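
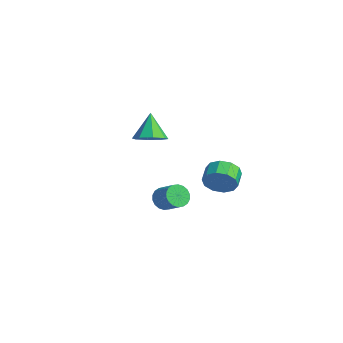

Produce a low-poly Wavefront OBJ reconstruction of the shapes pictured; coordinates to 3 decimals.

v -2.567 -1.078 -4.133
v -2.219 -1.597 -4.53
v -1.144 -1.4 -3.844
v -1.493 -0.882 -3.447
v -2.16 -1.322 -4.701
v -1.085 -1.125 -4.015
v -2.182 -0.998 -4.76
v -1.107 -0.801 -4.073
v -2.28 -0.691 -4.694
v -1.205 -0.494 -4.008
v -2.435 -0.46 -4.518
v -1.361 -0.263 -3.831
v -2.616 -0.352 -4.265
v -1.542 -0.155 -3.579
v -2.788 -0.388 -3.986
v -1.713 -0.191 -3.3
v -2.916 -0.56 -3.736
v -1.841 -0.363 -3.05
v -2.975 -0.835 -3.565
v -1.9 -0.638 -2.879
v -2.953 -1.159 -3.507
v -1.878 -0.962 -2.82
v -2.855 -1.466 -3.572
v -1.78 -1.269 -2.886
v -2.699 -1.697 -3.749
v -1.625 -1.5 -3.062
v -2.518 -1.805 -4.001
v -1.444 -1.608 -3.315
v -2.347 -1.769 -4.28
v -1.272 -1.572 -3.594
v 0.371 -3.593 2.256
v 1.084 -3.857 2.718
v -0.351 -3.147 3.624
v 1.124 -3.205 2.526
v 0.723 -2.78 2.176
v 0.115 -2.832 1.873
v -0.343 -3.33 1.794
v -0.383 -3.982 1.985
v 0.018 -4.407 2.336
v 0.626 -4.355 2.639
v 1.638 -0.349 -1.156
v 2.129 -0.242 -0.386
v 1.434 0.416 -0.034
v 0.942 0.309 -0.804
v 2.306 0.146 -0.762
v 1.611 0.804 -0.41
v 2.227 0.345 -1.289
v 1.532 1.003 -0.937
v 1.923 0.279 -1.765
v 1.228 0.937 -1.413
v 1.51 -0.027 -2.009
v 0.815 0.631 -1.656
v 1.146 -0.456 -1.926
v 0.451 0.202 -1.574
v 0.969 -0.844 -1.55
v 0.274 -0.186 -1.198
v 1.048 -1.043 -1.023
v 0.353 -0.385 -0.671
v 1.352 -0.977 -0.547
v 0.657 -0.319 -0.195
v 1.765 -0.671 -0.304
v 1.07 -0.013 0.049
f 2 1 5
f 2 5 3
f 3 5 6
f 3 6 4
f 5 1 7
f 5 7 6
f 6 7 8
f 6 8 4
f 7 1 9
f 7 9 8
f 8 9 10
f 8 10 4
f 9 1 11
f 9 11 10
f 10 11 12
f 10 12 4
f 11 1 13
f 11 13 12
f 12 13 14
f 12 14 4
f 13 1 15
f 13 15 14
f 14 15 16
f 14 16 4
f 15 1 17
f 15 17 16
f 16 17 18
f 16 18 4
f 17 1 19
f 17 19 18
f 18 19 20
f 18 20 4
f 19 1 21
f 19 21 20
f 20 21 22
f 20 22 4
f 21 1 23
f 21 23 22
f 22 23 24
f 22 24 4
f 23 1 25
f 23 25 24
f 24 25 26
f 24 26 4
f 25 1 27
f 25 27 26
f 26 27 28
f 26 28 4
f 27 1 29
f 27 29 28
f 28 29 30
f 28 30 4
f 29 1 2
f 29 2 30
f 30 2 3
f 30 3 4
f 32 31 34
f 32 34 33
f 34 31 35
f 34 35 33
f 35 31 36
f 35 36 33
f 36 31 37
f 36 37 33
f 37 31 38
f 37 38 33
f 38 31 39
f 38 39 33
f 39 31 40
f 39 40 33
f 40 31 32
f 40 32 33
f 42 41 45
f 42 45 43
f 43 45 46
f 43 46 44
f 45 41 47
f 45 47 46
f 46 47 48
f 46 48 44
f 47 41 49
f 47 49 48
f 48 49 50
f 48 50 44
f 49 41 51
f 49 51 50
f 50 51 52
f 50 52 44
f 51 41 53
f 51 53 52
f 52 53 54
f 52 54 44
f 53 41 55
f 53 55 54
f 54 55 56
f 54 56 44
f 55 41 57
f 55 57 56
f 56 57 58
f 56 58 44
f 57 41 59
f 57 59 58
f 58 59 60
f 58 60 44
f 59 41 61
f 59 61 60
f 60 61 62
f 60 62 44
f 61 41 42
f 61 42 62
f 62 42 43
f 62 43 44



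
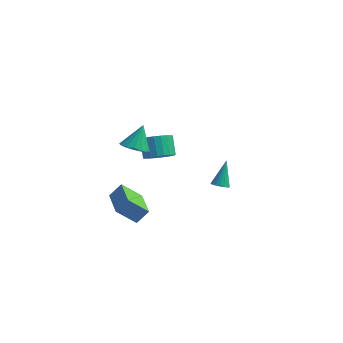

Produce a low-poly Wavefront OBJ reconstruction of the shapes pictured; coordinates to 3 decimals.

v -1.918 0.012 -0.536
v -1.213 0.332 -0.888
v -1.702 0.868 0.676
v -1.507 0.584 -1.013
v -1.895 0.704 -1.029
v -2.289 0.667 -0.932
v -2.597 0.479 -0.745
v -2.75 0.184 -0.51
v -2.712 -0.15 -0.281
v -2.493 -0.447 -0.11
v -2.141 -0.639 -0.037
v -1.739 -0.681 -0.079
v -1.377 -0.565 -0.225
v -1.14 -0.317 -0.443
v -1.081 0.007 -0.682
v -1.695 3.579 -4.398
v -1.258 4.251 -4.83
v -1.689 5.093 -3.953
v -2.125 4.421 -3.522
v -1.596 4.255 -5
v -2.027 5.097 -4.123
v -1.952 4.142 -5.066
v -2.382 4.984 -4.189
v -2.262 3.931 -5.016
v -2.693 4.774 -4.139
v -2.475 3.66 -4.86
v -2.905 4.503 -3.983
v -2.552 3.375 -4.624
v -2.983 4.217 -3.747
v -2.482 3.125 -4.349
v -2.912 3.967 -3.472
v -2.275 2.953 -4.082
v -2.706 3.796 -3.206
v -1.968 2.89 -3.87
v -2.399 3.732 -2.994
v -1.613 2.945 -3.75
v -2.044 3.788 -2.873
v -1.273 3.111 -3.741
v -1.704 3.953 -2.865
v -1.006 3.357 -3.847
v -1.437 4.199 -2.97
v -0.857 3.641 -4.047
v -1.288 4.484 -3.171
v -0.854 3.915 -4.309
v -1.285 4.758 -3.432
v -0.996 4.131 -4.585
v -1.426 4.973 -3.709
v 2.823 -0.138 -2.345
v 3.259 -0.354 -2.193
v 2.877 0.858 -1.095
v 3.328 -0.199 -2.319
v 3.31 -0.033 -2.451
v 3.208 0.114 -2.564
v 3.039 0.218 -2.639
v 2.833 0.26 -2.663
v 2.625 0.233 -2.633
v 2.451 0.142 -2.553
v 2.341 0.003 -2.436
v 2.315 -0.161 -2.305
v 2.376 -0.321 -2.18
v 2.515 -0.45 -2.084
v 2.707 -0.524 -2.033
v 2.919 -0.532 -2.036
v 3.114 -0.472 -2.092
v -1.706 -3.805 -2.46
v -1.188 -3.349 -1.778
v -2.608 -2.202 -2.846
v -2.089 -1.746 -2.165
v -0.691 -3.474 -3.455
v -0.172 -3.018 -2.774
v -1.592 -1.871 -3.842
v -1.074 -1.415 -3.16
f 2 1 4
f 2 4 3
f 4 1 5
f 4 5 3
f 5 1 6
f 5 6 3
f 6 1 7
f 6 7 3
f 7 1 8
f 7 8 3
f 8 1 9
f 8 9 3
f 9 1 10
f 9 10 3
f 10 1 11
f 10 11 3
f 11 1 12
f 11 12 3
f 12 1 13
f 12 13 3
f 13 1 14
f 13 14 3
f 14 1 15
f 14 15 3
f 15 1 2
f 15 2 3
f 17 16 20
f 17 20 18
f 18 20 21
f 18 21 19
f 20 16 22
f 20 22 21
f 21 22 23
f 21 23 19
f 22 16 24
f 22 24 23
f 23 24 25
f 23 25 19
f 24 16 26
f 24 26 25
f 25 26 27
f 25 27 19
f 26 16 28
f 26 28 27
f 27 28 29
f 27 29 19
f 28 16 30
f 28 30 29
f 29 30 31
f 29 31 19
f 30 16 32
f 30 32 31
f 31 32 33
f 31 33 19
f 32 16 34
f 32 34 33
f 33 34 35
f 33 35 19
f 34 16 36
f 34 36 35
f 35 36 37
f 35 37 19
f 36 16 38
f 36 38 37
f 37 38 39
f 37 39 19
f 38 16 40
f 38 40 39
f 39 40 41
f 39 41 19
f 40 16 42
f 40 42 41
f 41 42 43
f 41 43 19
f 42 16 44
f 42 44 43
f 43 44 45
f 43 45 19
f 44 16 46
f 44 46 45
f 45 46 47
f 45 47 19
f 46 16 17
f 46 17 47
f 47 17 18
f 47 18 19
f 49 48 51
f 49 51 50
f 51 48 52
f 51 52 50
f 52 48 53
f 52 53 50
f 53 48 54
f 53 54 50
f 54 48 55
f 54 55 50
f 55 48 56
f 55 56 50
f 56 48 57
f 56 57 50
f 57 48 58
f 57 58 50
f 58 48 59
f 58 59 50
f 59 48 60
f 59 60 50
f 60 48 61
f 60 61 50
f 61 48 62
f 61 62 50
f 62 48 63
f 62 63 50
f 63 48 64
f 63 64 50
f 64 48 49
f 64 49 50
f 66 68 65
f 69 66 65
f 65 68 67
f 67 69 65
f 66 72 68
f 70 66 69
f 70 72 66
f 68 72 67
f 71 69 67
f 67 72 71
f 71 70 69
f 72 70 71



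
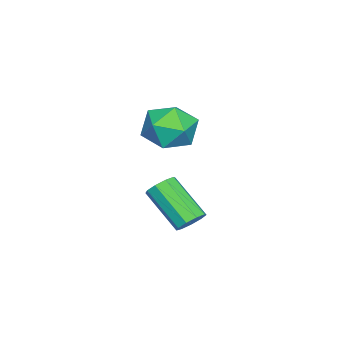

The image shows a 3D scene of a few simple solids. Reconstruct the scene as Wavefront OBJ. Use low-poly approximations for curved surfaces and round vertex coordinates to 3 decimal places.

v -0.346 3.783 -3.786
v 0.271 3.475 -3.814
v -0.417 1.969 -2.442
v -1.034 2.277 -2.414
v 0.266 3.794 -3.467
v -0.423 2.289 -2.095
v -0.026 4.108 -3.269
v -0.714 2.603 -1.896
v -0.467 4.27 -3.312
v -1.155 2.764 -1.94
v -0.851 4.204 -3.578
v -1.54 2.698 -2.206
v -0.999 3.94 -3.941
v -1.688 2.435 -2.569
v -0.841 3.604 -4.231
v -1.53 2.098 -2.859
v -0.452 3.35 -4.313
v -1.14 1.845 -2.941
v -0.012 3.3 -4.149
v -0.701 1.794 -2.777
v -0.796 3.607 0.175
v 0.1 2.804 0.295
v -1.86 2.616 1.485
v -0.964 1.813 1.605
v -0.822 2.942 2.015
v -0.165 3.554 1.205
v -1.595 1.866 0.575
v -0.938 2.478 -0.235
v -0.394 1.728 0.542
v 0.083 2.392 1.432
v -1.843 3.028 0.348
v -1.366 3.692 1.238
f 2 1 5
f 2 5 3
f 3 5 6
f 3 6 4
f 5 1 7
f 5 7 6
f 6 7 8
f 6 8 4
f 7 1 9
f 7 9 8
f 8 9 10
f 8 10 4
f 9 1 11
f 9 11 10
f 10 11 12
f 10 12 4
f 11 1 13
f 11 13 12
f 12 13 14
f 12 14 4
f 13 1 15
f 13 15 14
f 14 15 16
f 14 16 4
f 15 1 17
f 15 17 16
f 16 17 18
f 16 18 4
f 17 1 19
f 17 19 18
f 18 19 20
f 18 20 4
f 19 1 2
f 19 2 20
f 20 2 3
f 20 3 4
f 21 32 26
f 21 26 22
f 21 22 28
f 21 28 31
f 21 31 32
f 22 26 30
f 26 32 25
f 32 31 23
f 31 28 27
f 28 22 29
f 24 30 25
f 24 25 23
f 24 23 27
f 24 27 29
f 24 29 30
f 25 30 26
f 23 25 32
f 27 23 31
f 29 27 28
f 30 29 22



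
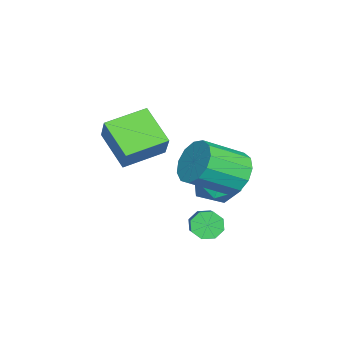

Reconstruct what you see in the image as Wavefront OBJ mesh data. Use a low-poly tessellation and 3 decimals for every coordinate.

v -2.202 -0.829 1.738
v -1.394 -0.588 2.917
v -3.165 0.7 2.085
v -2.357 0.941 3.265
v -1.003 0.159 0.715
v -0.195 0.4 1.895
v -1.966 1.688 1.063
v -1.158 1.929 2.242
v -3.81 -0.761 0.447
v -4.568 -0.336 1.332
v -3.803 0.26 -0.037
v -4.562 0.685 0.847
v -2.718 -0.405 1.213
v -3.477 0.02 2.097
v -2.712 0.616 0.728
v -3.47 1.041 1.613
v -0.518 4.493 0.966
v -0.057 5.163 1.613
v 0.66 3.657 2.662
v 0.198 2.987 2.014
v -0.591 5.062 1.833
v 0.126 3.556 2.881
v -1.102 4.78 1.778
v -0.385 3.275 2.826
v -1.427 4.407 1.464
v -0.71 2.901 2.513
v -1.464 4.061 0.993
v -0.747 2.556 2.041
v -1.201 3.852 0.513
v -0.484 2.347 1.561
v -0.721 3.847 0.176
v -0.004 2.341 1.225
v -0.177 4.046 0.091
v 0.54 2.541 1.139
v 0.259 4.388 0.283
v 0.976 2.882 1.331
v 0.448 4.762 0.692
v 1.165 3.257 1.74
v 0.33 5.052 1.188
v 1.047 3.546 2.236
v 0.201 3.432 -1.448
v 0.568 3.254 -1.967
v 1.846 3.451 -1.131
v 1.479 3.628 -0.612
v 0.482 3.751 -1.953
v 1.76 3.948 -1.116
v 0.231 4.062 -1.642
v 1.509 4.258 -0.806
v -0.037 4.003 -1.219
v 1.241 4.2 -0.382
v -0.166 3.609 -0.929
v 1.112 3.806 -0.093
v -0.08 3.112 -0.944
v 1.198 3.309 -0.107
v 0.171 2.802 -1.254
v 1.449 2.998 -0.418
v 0.439 2.86 -1.678
v 1.717 3.057 -0.841
v -2.158 4.516 0.273
v -1.335 4.68 -0.508
v -2.345 2.76 -0.292
v -1.522 2.924 -1.073
v -1.259 2.911 0.043
v -1.144 3.996 0.392
v -2.536 3.444 -1.192
v -2.421 4.529 -0.843
v -1.568 4.017 -1.413
v -0.779 3.688 -0.65
v -2.901 3.752 -0.15
v -2.112 3.423 0.613
f 2 4 1
f 5 2 1
f 1 4 3
f 3 5 1
f 2 8 4
f 6 2 5
f 6 8 2
f 4 8 3
f 7 5 3
f 3 8 7
f 7 6 5
f 8 6 7
f 10 12 9
f 13 10 9
f 9 12 11
f 11 13 9
f 10 16 12
f 14 10 13
f 14 16 10
f 12 16 11
f 15 13 11
f 11 16 15
f 15 14 13
f 16 14 15
f 18 17 21
f 18 21 19
f 19 21 22
f 19 22 20
f 21 17 23
f 21 23 22
f 22 23 24
f 22 24 20
f 23 17 25
f 23 25 24
f 24 25 26
f 24 26 20
f 25 17 27
f 25 27 26
f 26 27 28
f 26 28 20
f 27 17 29
f 27 29 28
f 28 29 30
f 28 30 20
f 29 17 31
f 29 31 30
f 30 31 32
f 30 32 20
f 31 17 33
f 31 33 32
f 32 33 34
f 32 34 20
f 33 17 35
f 33 35 34
f 34 35 36
f 34 36 20
f 35 17 37
f 35 37 36
f 36 37 38
f 36 38 20
f 37 17 39
f 37 39 38
f 38 39 40
f 38 40 20
f 39 17 18
f 39 18 40
f 40 18 19
f 40 19 20
f 42 41 45
f 42 45 43
f 43 45 46
f 43 46 44
f 45 41 47
f 45 47 46
f 46 47 48
f 46 48 44
f 47 41 49
f 47 49 48
f 48 49 50
f 48 50 44
f 49 41 51
f 49 51 50
f 50 51 52
f 50 52 44
f 51 41 53
f 51 53 52
f 52 53 54
f 52 54 44
f 53 41 55
f 53 55 54
f 54 55 56
f 54 56 44
f 55 41 57
f 55 57 56
f 56 57 58
f 56 58 44
f 57 41 42
f 57 42 58
f 58 42 43
f 58 43 44
f 59 70 64
f 59 64 60
f 59 60 66
f 59 66 69
f 59 69 70
f 60 64 68
f 64 70 63
f 70 69 61
f 69 66 65
f 66 60 67
f 62 68 63
f 62 63 61
f 62 61 65
f 62 65 67
f 62 67 68
f 63 68 64
f 61 63 70
f 65 61 69
f 67 65 66
f 68 67 60



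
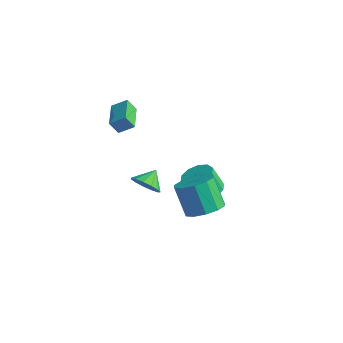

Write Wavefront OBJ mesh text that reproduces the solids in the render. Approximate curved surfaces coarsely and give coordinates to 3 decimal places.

v 2.54 -1.62 -0.636
v 3.331 -1.051 -0.219
v 2.411 -0.912 1.334
v 1.62 -1.48 0.916
v 2.912 -0.636 -0.504
v 1.993 -0.497 1.049
v 2.351 -0.596 -0.84
v 1.431 -0.457 0.713
v 1.862 -0.948 -1.098
v 0.942 -0.809 0.455
v 1.632 -1.556 -1.18
v 0.712 -1.417 0.373
v 1.749 -2.188 -1.054
v 0.829 -2.049 0.499
v 2.167 -2.603 -0.769
v 1.248 -2.464 0.784
v 2.729 -2.643 -0.433
v 1.809 -2.504 1.12
v 3.218 -2.291 -0.175
v 2.298 -2.152 1.378
v 3.448 -1.683 -0.093
v 2.528 -1.544 1.46
v -3.913 -1.86 2.488
v -3.276 -1.321 3.003
v -5.037 -0.614 2.577
v -4.4 -0.076 3.091
v -3.6 -1.524 1.749
v -2.963 -0.986 2.263
v -4.724 -0.279 1.837
v -4.087 0.26 2.352
v -0.681 -2.542 -0.094
v -0.404 -2.978 0.593
v -0.799 -1.658 0.514
v -0.011 -2.784 0.387
v 0.17 -2.513 0.028
v 0.08 -2.251 -0.37
v -0.251 -2.082 -0.68
v -0.719 -2.058 -0.804
v -1.175 -2.189 -0.703
v -1.474 -2.431 -0.409
v -1.521 -2.709 -0.015
v -1.302 -2.934 0.354
v -0.885 -3.034 0.581
v -0.349 1.68 -2.946
v 0.084 2.417 -2.579
v -0.377 2.056 -1.308
v -0.811 1.32 -1.674
v -0.447 2.579 -2.726
v -0.909 2.218 -1.455
v -0.942 2.397 -2.957
v -1.403 2.036 -1.686
v -1.209 1.942 -3.184
v -1.671 1.581 -1.912
v -1.149 1.387 -3.319
v -1.61 1.026 -2.048
v -0.783 0.944 -3.312
v -1.244 0.583 -2.041
v -0.251 0.782 -3.165
v -0.713 0.421 -1.894
v 0.243 0.964 -2.934
v -0.218 0.603 -1.663
v 0.511 1.419 -2.708
v 0.049 1.058 -1.436
v 0.45 1.974 -2.572
v -0.011 1.613 -1.301
f 2 1 5
f 2 5 3
f 3 5 6
f 3 6 4
f 5 1 7
f 5 7 6
f 6 7 8
f 6 8 4
f 7 1 9
f 7 9 8
f 8 9 10
f 8 10 4
f 9 1 11
f 9 11 10
f 10 11 12
f 10 12 4
f 11 1 13
f 11 13 12
f 12 13 14
f 12 14 4
f 13 1 15
f 13 15 14
f 14 15 16
f 14 16 4
f 15 1 17
f 15 17 16
f 16 17 18
f 16 18 4
f 17 1 19
f 17 19 18
f 18 19 20
f 18 20 4
f 19 1 21
f 19 21 20
f 20 21 22
f 20 22 4
f 21 1 2
f 21 2 22
f 22 2 3
f 22 3 4
f 24 26 23
f 27 24 23
f 23 26 25
f 25 27 23
f 24 30 26
f 28 24 27
f 28 30 24
f 26 30 25
f 29 27 25
f 25 30 29
f 29 28 27
f 30 28 29
f 32 31 34
f 32 34 33
f 34 31 35
f 34 35 33
f 35 31 36
f 35 36 33
f 36 31 37
f 36 37 33
f 37 31 38
f 37 38 33
f 38 31 39
f 38 39 33
f 39 31 40
f 39 40 33
f 40 31 41
f 40 41 33
f 41 31 42
f 41 42 33
f 42 31 43
f 42 43 33
f 43 31 32
f 43 32 33
f 45 44 48
f 45 48 46
f 46 48 49
f 46 49 47
f 48 44 50
f 48 50 49
f 49 50 51
f 49 51 47
f 50 44 52
f 50 52 51
f 51 52 53
f 51 53 47
f 52 44 54
f 52 54 53
f 53 54 55
f 53 55 47
f 54 44 56
f 54 56 55
f 55 56 57
f 55 57 47
f 56 44 58
f 56 58 57
f 57 58 59
f 57 59 47
f 58 44 60
f 58 60 59
f 59 60 61
f 59 61 47
f 60 44 62
f 60 62 61
f 61 62 63
f 61 63 47
f 62 44 64
f 62 64 63
f 63 64 65
f 63 65 47
f 64 44 45
f 64 45 65
f 65 45 46
f 65 46 47



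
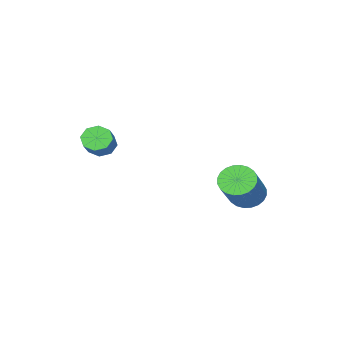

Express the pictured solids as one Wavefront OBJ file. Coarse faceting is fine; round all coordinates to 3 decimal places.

v -3.33 3.215 -1.247
v -2.918 2.625 -1.458
v -1.458 3.175 -0.144
v -1.87 3.765 0.067
v -2.826 2.829 -1.646
v -1.365 3.379 -0.332
v -2.81 3.092 -1.773
v -1.35 3.642 -0.459
v -2.874 3.374 -1.821
v -1.414 3.924 -0.507
v -3.007 3.631 -1.781
v -1.547 4.182 -0.467
v -3.189 3.825 -1.659
v -1.729 4.376 -0.345
v -3.393 3.926 -1.475
v -1.933 4.477 -0.161
v -3.587 3.919 -1.256
v -2.127 4.47 0.058
v -3.742 3.805 -1.036
v -2.282 4.355 0.278
v -3.835 3.601 -0.848
v -2.374 4.151 0.466
v -3.85 3.338 -0.721
v -2.39 3.888 0.593
v -3.786 3.056 -0.673
v -2.326 3.606 0.641
v -3.653 2.798 -0.713
v -2.193 3.349 0.601
v -3.471 2.604 -0.835
v -2.011 3.155 0.479
v -3.267 2.503 -1.019
v -1.807 3.054 0.295
v -3.073 2.51 -1.238
v -1.613 3.061 0.076
v -0.133 -1.197 1.267
v 0.292 -1.469 0.925
v 1.159 -0.976 1.611
v 0.733 -0.703 1.953
v 0.178 -1.045 0.765
v 1.045 -0.552 1.451
v -0.118 -0.711 0.899
v 0.748 -0.217 1.585
v -0.424 -0.66 1.248
v 0.443 -0.167 1.934
v -0.559 -0.924 1.609
v 0.308 -0.431 2.295
v -0.445 -1.348 1.769
v 0.422 -0.855 2.455
v -0.148 -1.683 1.635
v 0.718 -1.189 2.321
v 0.157 -1.733 1.286
v 1.024 -1.24 1.972
f 2 1 5
f 2 5 3
f 3 5 6
f 3 6 4
f 5 1 7
f 5 7 6
f 6 7 8
f 6 8 4
f 7 1 9
f 7 9 8
f 8 9 10
f 8 10 4
f 9 1 11
f 9 11 10
f 10 11 12
f 10 12 4
f 11 1 13
f 11 13 12
f 12 13 14
f 12 14 4
f 13 1 15
f 13 15 14
f 14 15 16
f 14 16 4
f 15 1 17
f 15 17 16
f 16 17 18
f 16 18 4
f 17 1 19
f 17 19 18
f 18 19 20
f 18 20 4
f 19 1 21
f 19 21 20
f 20 21 22
f 20 22 4
f 21 1 23
f 21 23 22
f 22 23 24
f 22 24 4
f 23 1 25
f 23 25 24
f 24 25 26
f 24 26 4
f 25 1 27
f 25 27 26
f 26 27 28
f 26 28 4
f 27 1 29
f 27 29 28
f 28 29 30
f 28 30 4
f 29 1 31
f 29 31 30
f 30 31 32
f 30 32 4
f 31 1 33
f 31 33 32
f 32 33 34
f 32 34 4
f 33 1 2
f 33 2 34
f 34 2 3
f 34 3 4
f 36 35 39
f 36 39 37
f 37 39 40
f 37 40 38
f 39 35 41
f 39 41 40
f 40 41 42
f 40 42 38
f 41 35 43
f 41 43 42
f 42 43 44
f 42 44 38
f 43 35 45
f 43 45 44
f 44 45 46
f 44 46 38
f 45 35 47
f 45 47 46
f 46 47 48
f 46 48 38
f 47 35 49
f 47 49 48
f 48 49 50
f 48 50 38
f 49 35 51
f 49 51 50
f 50 51 52
f 50 52 38
f 51 35 36
f 51 36 52
f 52 36 37
f 52 37 38



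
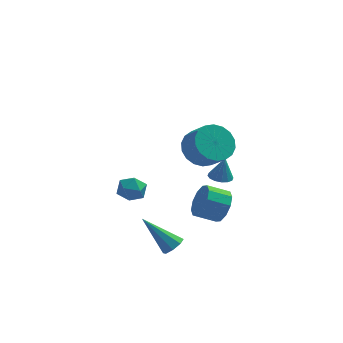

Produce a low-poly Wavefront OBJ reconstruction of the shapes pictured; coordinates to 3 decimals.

v 0.907 0.245 -2.669
v 1.235 0.634 -1.89
v 0.161 0.504 -1.373
v -0.167 0.115 -2.151
v 1.025 1.053 -2.223
v -0.05 0.923 -1.705
v 0.769 1.163 -2.726
v -0.306 1.033 -2.208
v 0.566 0.923 -3.207
v -0.508 0.793 -2.689
v 0.494 0.423 -3.483
v -0.581 0.293 -2.965
v 0.579 -0.144 -3.447
v -0.495 -0.274 -2.93
v 0.79 -0.563 -3.115
v -0.285 -0.693 -2.597
v 1.046 -0.673 -2.612
v -0.029 -0.803 -2.094
v 1.248 -0.433 -2.131
v 0.174 -0.563 -1.613
v 1.321 0.067 -1.855
v 0.246 -0.063 -1.337
v -0.118 -1.023 2.208
v 0.638 -1.202 1.517
v 1.254 -1.937 2.381
v 0.498 -1.757 3.072
v 0.786 -0.822 1.735
v 1.402 -1.556 2.599
v 0.755 -0.481 2.047
v 1.371 -1.216 2.911
v 0.551 -0.248 2.391
v 1.167 -0.982 3.254
v 0.215 -0.168 2.698
v 0.83 -0.902 3.562
v -0.187 -0.257 2.909
v 0.428 -0.992 3.773
v -0.576 -0.498 2.981
v 0.039 -1.233 3.844
v -0.874 -0.843 2.899
v -0.258 -1.578 3.763
v -1.022 -1.224 2.681
v -0.406 -1.958 3.545
v -0.991 -1.564 2.369
v -0.375 -2.299 3.233
v -0.787 -1.798 2.026
v -0.171 -2.532 2.889
v -0.45 -1.878 1.718
v 0.165 -2.612 2.582
v -0.048 -1.788 1.507
v 0.567 -2.523 2.371
v 0.341 -1.547 1.436
v 0.956 -2.282 2.299
v -2.955 -0.094 -1.293
v -2.611 -0.435 -0.684
v -3.989 -0.785 -1.096
v -3.645 -1.126 -0.487
v -3.846 -0.376 -0.449
v -3.208 0.051 -0.571
v -3.392 -1.271 -1.209
v -2.754 -0.844 -1.331
v -2.881 -1.163 -0.632
v -3.162 -0.609 -0.163
v -3.438 -0.611 -1.617
v -3.719 -0.057 -1.148
v -1.357 -2.438 -3.491
v -1.031 -2.762 -3.075
v -2.783 -1.942 -1.989
v -0.896 -2.308 -3.097
v -1.031 -1.93 -3.35
v -1.357 -1.85 -3.686
v -1.683 -2.114 -3.907
v -1.818 -2.569 -3.885
v -1.683 -2.947 -3.632
v -1.357 -3.027 -3.297
v 0.803 3.185 -2.61
v 1.363 2.907 -2.684
v 1.017 3.275 -1.33
v 1.423 3.226 -2.716
v 1.316 3.534 -2.72
v 1.072 3.749 -2.694
v 0.756 3.813 -2.645
v 0.453 3.709 -2.587
v 0.243 3.464 -2.535
v 0.183 3.145 -2.503
v 0.29 2.837 -2.5
v 0.534 2.622 -2.525
v 0.85 2.558 -2.574
v 1.153 2.662 -2.632
f 2 1 5
f 2 5 3
f 3 5 6
f 3 6 4
f 5 1 7
f 5 7 6
f 6 7 8
f 6 8 4
f 7 1 9
f 7 9 8
f 8 9 10
f 8 10 4
f 9 1 11
f 9 11 10
f 10 11 12
f 10 12 4
f 11 1 13
f 11 13 12
f 12 13 14
f 12 14 4
f 13 1 15
f 13 15 14
f 14 15 16
f 14 16 4
f 15 1 17
f 15 17 16
f 16 17 18
f 16 18 4
f 17 1 19
f 17 19 18
f 18 19 20
f 18 20 4
f 19 1 21
f 19 21 20
f 20 21 22
f 20 22 4
f 21 1 2
f 21 2 22
f 22 2 3
f 22 3 4
f 24 23 27
f 24 27 25
f 25 27 28
f 25 28 26
f 27 23 29
f 27 29 28
f 28 29 30
f 28 30 26
f 29 23 31
f 29 31 30
f 30 31 32
f 30 32 26
f 31 23 33
f 31 33 32
f 32 33 34
f 32 34 26
f 33 23 35
f 33 35 34
f 34 35 36
f 34 36 26
f 35 23 37
f 35 37 36
f 36 37 38
f 36 38 26
f 37 23 39
f 37 39 38
f 38 39 40
f 38 40 26
f 39 23 41
f 39 41 40
f 40 41 42
f 40 42 26
f 41 23 43
f 41 43 42
f 42 43 44
f 42 44 26
f 43 23 45
f 43 45 44
f 44 45 46
f 44 46 26
f 45 23 47
f 45 47 46
f 46 47 48
f 46 48 26
f 47 23 49
f 47 49 48
f 48 49 50
f 48 50 26
f 49 23 51
f 49 51 50
f 50 51 52
f 50 52 26
f 51 23 24
f 51 24 52
f 52 24 25
f 52 25 26
f 53 64 58
f 53 58 54
f 53 54 60
f 53 60 63
f 53 63 64
f 54 58 62
f 58 64 57
f 64 63 55
f 63 60 59
f 60 54 61
f 56 62 57
f 56 57 55
f 56 55 59
f 56 59 61
f 56 61 62
f 57 62 58
f 55 57 64
f 59 55 63
f 61 59 60
f 62 61 54
f 66 65 68
f 66 68 67
f 68 65 69
f 68 69 67
f 69 65 70
f 69 70 67
f 70 65 71
f 70 71 67
f 71 65 72
f 71 72 67
f 72 65 73
f 72 73 67
f 73 65 74
f 73 74 67
f 74 65 66
f 74 66 67
f 76 75 78
f 76 78 77
f 78 75 79
f 78 79 77
f 79 75 80
f 79 80 77
f 80 75 81
f 80 81 77
f 81 75 82
f 81 82 77
f 82 75 83
f 82 83 77
f 83 75 84
f 83 84 77
f 84 75 85
f 84 85 77
f 85 75 86
f 85 86 77
f 86 75 87
f 86 87 77
f 87 75 88
f 87 88 77
f 88 75 76
f 88 76 77



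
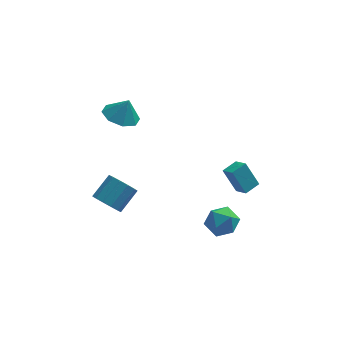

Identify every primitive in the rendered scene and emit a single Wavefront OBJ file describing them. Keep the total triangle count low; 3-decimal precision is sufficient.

v -3.2 -0.383 -2.324
v -2.856 -0.02 -3.036
v -2.017 0.887 -2.167
v -2.36 0.523 -1.456
v -3.254 0.243 -2.925
v -2.415 1.15 -2.057
v -3.635 0.307 -2.624
v -2.796 1.214 -1.756
v -3.878 0.152 -2.227
v -3.039 1.059 -1.359
v -3.906 -0.173 -1.862
v -3.067 0.734 -0.993
v -3.709 -0.565 -1.643
v -2.87 0.342 -0.774
v -3.35 -0.899 -1.64
v -2.511 0.007 -0.772
v -2.944 -1.07 -1.855
v -2.105 -0.163 -0.986
v -2.619 -1.022 -2.218
v -1.78 -0.116 -1.35
v -2.478 -0.772 -2.616
v -1.639 0.135 -1.747
v -2.566 -0.398 -2.921
v -1.727 0.508 -2.052
v 2.698 1.232 -1.19
v 3.157 0.574 -0.76
v 3.395 1.837 -1.008
v 3.854 1.179 -0.578
v 3.386 0.841 -2.522
v 3.845 0.183 -2.092
v 4.083 1.446 -2.34
v 4.542 0.788 -1.91
v -2.469 3.685 1.221
v -1.492 3.765 0.846
v -2.031 3.755 2.379
v -1.845 4.481 0.937
v -2.564 4.731 1.195
v -3.228 4.368 1.467
v -3.447 3.606 1.596
v -3.093 2.89 1.505
v -2.374 2.64 1.248
v -1.711 3.002 0.975
v 2.815 -2.001 -1.054
v 3.42 -2.446 -1.646
v 1.62 -2.694 -1.754
v 2.225 -3.139 -2.346
v 2.202 -3.375 -1.42
v 2.941 -2.948 -0.987
v 2.099 -2.192 -2.413
v 2.838 -1.765 -1.98
v 2.978 -2.564 -2.486
v 3.041 -3.296 -1.873
v 1.999 -1.844 -1.527
v 2.062 -2.576 -0.914
f 2 1 5
f 2 5 3
f 3 5 6
f 3 6 4
f 5 1 7
f 5 7 6
f 6 7 8
f 6 8 4
f 7 1 9
f 7 9 8
f 8 9 10
f 8 10 4
f 9 1 11
f 9 11 10
f 10 11 12
f 10 12 4
f 11 1 13
f 11 13 12
f 12 13 14
f 12 14 4
f 13 1 15
f 13 15 14
f 14 15 16
f 14 16 4
f 15 1 17
f 15 17 16
f 16 17 18
f 16 18 4
f 17 1 19
f 17 19 18
f 18 19 20
f 18 20 4
f 19 1 21
f 19 21 20
f 20 21 22
f 20 22 4
f 21 1 23
f 21 23 22
f 22 23 24
f 22 24 4
f 23 1 2
f 23 2 24
f 24 2 3
f 24 3 4
f 26 28 25
f 29 26 25
f 25 28 27
f 27 29 25
f 26 32 28
f 30 26 29
f 30 32 26
f 28 32 27
f 31 29 27
f 27 32 31
f 31 30 29
f 32 30 31
f 34 33 36
f 34 36 35
f 36 33 37
f 36 37 35
f 37 33 38
f 37 38 35
f 38 33 39
f 38 39 35
f 39 33 40
f 39 40 35
f 40 33 41
f 40 41 35
f 41 33 42
f 41 42 35
f 42 33 34
f 42 34 35
f 43 54 48
f 43 48 44
f 43 44 50
f 43 50 53
f 43 53 54
f 44 48 52
f 48 54 47
f 54 53 45
f 53 50 49
f 50 44 51
f 46 52 47
f 46 47 45
f 46 45 49
f 46 49 51
f 46 51 52
f 47 52 48
f 45 47 54
f 49 45 53
f 51 49 50
f 52 51 44



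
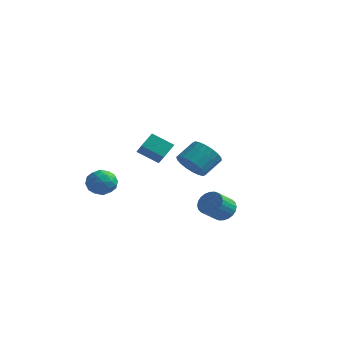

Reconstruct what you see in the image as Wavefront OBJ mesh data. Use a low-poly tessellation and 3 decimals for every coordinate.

v -3.553 0.341 -1.905
v -2.707 -0.501 -0.996
v -3.395 1.261 -1.199
v -2.549 0.419 -0.291
v -2.291 0.741 -2.709
v -1.445 -0.101 -1.801
v -2.133 1.661 -2.004
v -1.287 0.819 -1.095
v -4.149 -2.763 -2.618
v -3.175 -2.702 -2.669
v -4.125 -3.978 -3.631
v -3.151 -3.917 -3.682
v -3.579 -4.22 -2.857
v -3.594 -3.469 -2.231
v -3.706 -3.211 -4.069
v -3.721 -2.46 -3.443
v -2.901 -2.979 -3.566
v -2.822 -3.602 -2.816
v -4.478 -3.078 -3.484
v -4.399 -3.701 -2.734
v -3.664 -2.626 -2.555
v -3.636 -4.054 -3.745
v -3.888 -4.232 -3.26
v -3.315 -4.196 -3.29
v -3.91 -3.077 -2.297
v -3.338 -3.04 -2.327
v -3.575 -3.933 -2.437
v -3.962 -3.64 -3.973
v -3.39 -3.603 -4.003
v -3.985 -2.484 -3.01
v -3.412 -2.448 -3.04
v -3.725 -2.747 -3.863
v -2.93 -2.752 -3.112
v -2.916 -3.467 -3.707
v -3.243 -3.052 -3.935
v -3.251 -2.611 -3.567
v -2.884 -3.119 -2.671
v -2.87 -3.833 -3.267
v -3.122 -4.011 -2.782
v -3.131 -3.57 -2.414
v -2.723 -3.282 -3.198
v -4.43 -2.847 -3.033
v -4.416 -3.561 -3.629
v -4.169 -3.11 -3.886
v -4.178 -2.669 -3.518
v -4.384 -3.213 -2.593
v -4.37 -3.928 -3.188
v -4.049 -4.069 -2.733
v -4.057 -3.628 -2.365
v -4.577 -3.398 -3.102
v 1.995 -3.043 -0.885
v 2.568 -2.673 -1.657
v 2.998 -1.567 -0.807
v 2.425 -1.937 -0.035
v 2.164 -2.466 -1.721
v 2.595 -1.36 -0.872
v 1.727 -2.374 -1.62
v 2.157 -1.267 -0.771
v 1.342 -2.414 -1.374
v 1.773 -1.307 -0.524
v 1.087 -2.578 -1.03
v 1.518 -1.472 -0.18
v 1.012 -2.835 -0.658
v 1.442 -1.729 0.192
v 1.131 -3.133 -0.331
v 1.562 -2.027 0.519
v 1.422 -3.413 -0.113
v 1.852 -2.307 0.737
v 1.825 -3.62 -0.048
v 2.256 -2.514 0.801
v 2.263 -3.713 -0.149
v 2.693 -2.606 0.7
v 2.647 -3.673 -0.396
v 3.078 -2.566 0.454
v 2.902 -3.508 -0.74
v 3.333 -2.402 0.11
v 2.978 -3.251 -1.112
v 3.408 -2.145 -0.262
v 2.858 -2.953 -1.439
v 3.289 -1.847 -0.589
v 4.086 -3.04 -3.787
v 4.668 -2.781 -3.255
v 4.376 -3.841 -2.421
v 3.794 -4.1 -2.953
v 4.407 -2.623 -3.145
v 4.116 -3.684 -2.311
v 4.098 -2.529 -3.133
v 3.806 -3.589 -2.299
v 3.787 -2.512 -3.221
v 3.495 -3.572 -2.387
v 3.521 -2.576 -3.394
v 3.229 -3.636 -2.56
v 3.341 -2.71 -3.628
v 3.049 -3.77 -2.794
v 3.275 -2.895 -3.886
v 2.983 -3.955 -3.052
v 3.332 -3.101 -4.128
v 3.04 -4.161 -3.294
v 3.504 -3.299 -4.319
v 3.212 -4.359 -3.485
v 3.764 -3.456 -4.429
v 3.473 -4.517 -3.595
v 4.074 -3.551 -4.441
v 3.782 -4.611 -3.607
v 4.385 -3.568 -4.353
v 4.093 -4.628 -3.519
v 4.651 -3.504 -4.18
v 4.359 -4.564 -3.346
v 4.831 -3.37 -3.946
v 4.539 -4.43 -3.112
v 4.897 -3.185 -3.688
v 4.605 -4.245 -2.854
v 4.84 -2.979 -3.446
v 4.548 -4.039 -2.612
f 2 4 1
f 5 2 1
f 1 4 3
f 3 5 1
f 2 8 4
f 6 2 5
f 6 8 2
f 4 8 3
f 7 5 3
f 3 8 7
f 7 6 5
f 8 6 7
f 9 46 25
f 46 20 49
f 25 49 14
f 46 49 25
f 9 25 21
f 25 14 26
f 21 26 10
f 25 26 21
f 9 21 30
f 21 10 31
f 30 31 16
f 21 31 30
f 9 30 42
f 30 16 45
f 42 45 19
f 30 45 42
f 9 42 46
f 42 19 50
f 46 50 20
f 42 50 46
f 10 26 37
f 26 14 40
f 37 40 18
f 26 40 37
f 14 49 27
f 49 20 48
f 27 48 13
f 49 48 27
f 20 50 47
f 50 19 43
f 47 43 11
f 50 43 47
f 19 45 44
f 45 16 32
f 44 32 15
f 45 32 44
f 16 31 36
f 31 10 33
f 36 33 17
f 31 33 36
f 12 38 24
f 38 18 39
f 24 39 13
f 38 39 24
f 12 24 22
f 24 13 23
f 22 23 11
f 24 23 22
f 12 22 29
f 22 11 28
f 29 28 15
f 22 28 29
f 12 29 34
f 29 15 35
f 34 35 17
f 29 35 34
f 12 34 38
f 34 17 41
f 38 41 18
f 34 41 38
f 13 39 27
f 39 18 40
f 27 40 14
f 39 40 27
f 11 23 47
f 23 13 48
f 47 48 20
f 23 48 47
f 15 28 44
f 28 11 43
f 44 43 19
f 28 43 44
f 17 35 36
f 35 15 32
f 36 32 16
f 35 32 36
f 18 41 37
f 41 17 33
f 37 33 10
f 41 33 37
f 52 51 55
f 52 55 53
f 53 55 56
f 53 56 54
f 55 51 57
f 55 57 56
f 56 57 58
f 56 58 54
f 57 51 59
f 57 59 58
f 58 59 60
f 58 60 54
f 59 51 61
f 59 61 60
f 60 61 62
f 60 62 54
f 61 51 63
f 61 63 62
f 62 63 64
f 62 64 54
f 63 51 65
f 63 65 64
f 64 65 66
f 64 66 54
f 65 51 67
f 65 67 66
f 66 67 68
f 66 68 54
f 67 51 69
f 67 69 68
f 68 69 70
f 68 70 54
f 69 51 71
f 69 71 70
f 70 71 72
f 70 72 54
f 71 51 73
f 71 73 72
f 72 73 74
f 72 74 54
f 73 51 75
f 73 75 74
f 74 75 76
f 74 76 54
f 75 51 77
f 75 77 76
f 76 77 78
f 76 78 54
f 77 51 79
f 77 79 78
f 78 79 80
f 78 80 54
f 79 51 52
f 79 52 80
f 80 52 53
f 80 53 54
f 82 81 85
f 82 85 83
f 83 85 86
f 83 86 84
f 85 81 87
f 85 87 86
f 86 87 88
f 86 88 84
f 87 81 89
f 87 89 88
f 88 89 90
f 88 90 84
f 89 81 91
f 89 91 90
f 90 91 92
f 90 92 84
f 91 81 93
f 91 93 92
f 92 93 94
f 92 94 84
f 93 81 95
f 93 95 94
f 94 95 96
f 94 96 84
f 95 81 97
f 95 97 96
f 96 97 98
f 96 98 84
f 97 81 99
f 97 99 98
f 98 99 100
f 98 100 84
f 99 81 101
f 99 101 100
f 100 101 102
f 100 102 84
f 101 81 103
f 101 103 102
f 102 103 104
f 102 104 84
f 103 81 105
f 103 105 104
f 104 105 106
f 104 106 84
f 105 81 107
f 105 107 106
f 106 107 108
f 106 108 84
f 107 81 109
f 107 109 108
f 108 109 110
f 108 110 84
f 109 81 111
f 109 111 110
f 110 111 112
f 110 112 84
f 111 81 113
f 111 113 112
f 112 113 114
f 112 114 84
f 113 81 82
f 113 82 114
f 114 82 83
f 114 83 84



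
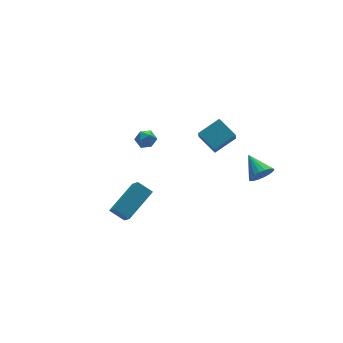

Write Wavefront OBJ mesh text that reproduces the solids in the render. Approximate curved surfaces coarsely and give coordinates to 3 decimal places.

v 3.392 -4.153 -0.796
v 4.024 -4.339 -0.342
v 3.308 -2.747 -0.104
v 4.174 -4.189 -0.628
v 4.168 -4.032 -0.948
v 4.01 -3.899 -1.237
v 3.728 -3.816 -1.439
v 3.381 -3.8 -1.514
v 3.035 -3.854 -1.447
v 2.761 -3.967 -1.251
v 2.611 -4.117 -0.965
v 2.616 -4.274 -0.645
v 2.775 -4.407 -0.356
v 3.056 -4.49 -0.153
v 3.404 -4.506 -0.079
v 3.749 -4.452 -0.146
v -1.736 1.471 -0.036
v -1.15 1.819 0.014
v -1.17 0.521 -0.034
v -0.584 0.869 0.016
v -1.021 0.856 0.542
v -1.37 1.444 0.541
v -0.95 0.896 -0.561
v -1.299 1.484 -0.562
v -0.664 1.464 -0.31
v -0.708 1.44 0.372
v -1.612 0.9 -0.392
v -1.656 0.876 0.29
v 1.915 -1.317 -0.202
v 3.34 -1.183 0.42
v 1.529 -0.075 0.416
v 2.953 0.059 1.038
v 2.247 -0.779 -1.078
v 3.671 -0.645 -0.456
v 1.86 0.463 -0.46
v 3.285 0.597 0.162
v -4.626 -3.855 -1.503
v -5.21 -3.177 -0.953
v -4.49 -2.883 -2.557
v -5.074 -2.205 -2.007
v -2.826 -3.075 -0.553
v -3.41 -2.397 -0.003
v -2.69 -2.103 -1.607
v -3.274 -1.425 -1.057
f 2 1 4
f 2 4 3
f 4 1 5
f 4 5 3
f 5 1 6
f 5 6 3
f 6 1 7
f 6 7 3
f 7 1 8
f 7 8 3
f 8 1 9
f 8 9 3
f 9 1 10
f 9 10 3
f 10 1 11
f 10 11 3
f 11 1 12
f 11 12 3
f 12 1 13
f 12 13 3
f 13 1 14
f 13 14 3
f 14 1 15
f 14 15 3
f 15 1 16
f 15 16 3
f 16 1 2
f 16 2 3
f 17 28 22
f 17 22 18
f 17 18 24
f 17 24 27
f 17 27 28
f 18 22 26
f 22 28 21
f 28 27 19
f 27 24 23
f 24 18 25
f 20 26 21
f 20 21 19
f 20 19 23
f 20 23 25
f 20 25 26
f 21 26 22
f 19 21 28
f 23 19 27
f 25 23 24
f 26 25 18
f 30 32 29
f 33 30 29
f 29 32 31
f 31 33 29
f 30 36 32
f 34 30 33
f 34 36 30
f 32 36 31
f 35 33 31
f 31 36 35
f 35 34 33
f 36 34 35
f 38 40 37
f 41 38 37
f 37 40 39
f 39 41 37
f 38 44 40
f 42 38 41
f 42 44 38
f 40 44 39
f 43 41 39
f 39 44 43
f 43 42 41
f 44 42 43



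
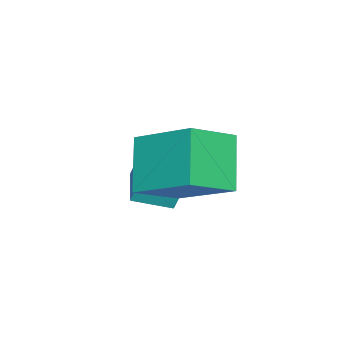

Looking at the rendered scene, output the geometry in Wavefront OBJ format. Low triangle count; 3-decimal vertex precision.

v 1.669 1.13 0.194
v 1.649 1.397 0.99
v 1.198 2.037 -0.122
v 1.178 2.304 0.674
v 2.782 1.656 0.046
v 2.762 1.923 0.842
v 2.311 2.563 -0.27
v 2.291 2.83 0.526
v 3.374 2.06 2.622
v 3.829 3.652 3.553
v 2.341 2.723 1.992
v 2.795 4.316 2.923
v 4.345 2.464 1.457
v 4.799 4.057 2.388
v 3.311 3.128 0.827
v 3.766 4.72 1.758
f 2 4 1
f 5 2 1
f 1 4 3
f 3 5 1
f 2 8 4
f 6 2 5
f 6 8 2
f 4 8 3
f 7 5 3
f 3 8 7
f 7 6 5
f 8 6 7
f 10 12 9
f 13 10 9
f 9 12 11
f 11 13 9
f 10 16 12
f 14 10 13
f 14 16 10
f 12 16 11
f 15 13 11
f 11 16 15
f 15 14 13
f 16 14 15



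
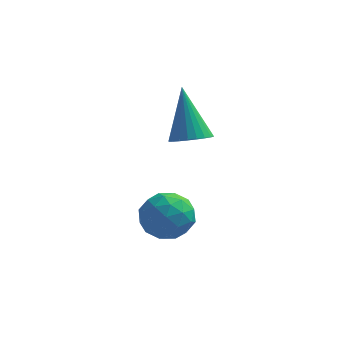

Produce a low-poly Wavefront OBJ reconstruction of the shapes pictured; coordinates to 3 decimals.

v 2.174 0.234 -0.112
v 3.147 0.32 -0.322
v 1.953 -0.6 -1.478
v 2.926 -0.514 -1.688
v 2.629 -1.086 -0.926
v 2.765 -0.571 -0.081
v 2.335 0.291 -1.719
v 2.471 0.806 -0.874
v 3.246 0.356 -1.315
v 3.428 -0.495 -0.825
v 1.672 0.215 -0.975
v 1.854 -0.636 -0.485
v 2.68 0.35 -0.097
v 2.42 -0.63 -1.703
v 2.246 -0.967 -1.255
v 2.817 -0.916 -1.379
v 2.456 -0.174 0.045
v 3.027 -0.123 -0.079
v 2.723 -0.95 -0.434
v 2.073 -0.157 -1.721
v 2.644 -0.106 -1.845
v 2.283 0.636 -0.421
v 2.854 0.687 -0.545
v 2.377 0.67 -1.366
v 3.31 0.422 -0.804
v 3.18 -0.068 -1.607
v 2.832 0.405 -1.625
v 2.913 0.708 -1.129
v 3.417 -0.078 -0.516
v 3.287 -0.569 -1.319
v 3.112 -0.905 -0.871
v 3.193 -0.602 -0.375
v 3.475 -0.057 -1.1
v 1.813 0.289 -0.481
v 1.683 -0.202 -1.284
v 1.907 0.322 -1.425
v 1.988 0.625 -0.929
v 1.92 -0.212 -0.193
v 1.79 -0.702 -0.996
v 2.187 -0.988 -0.671
v 2.268 -0.685 -0.175
v 1.625 -0.223 -0.7
v 2.874 1.811 1.664
v 3.609 1.938 1.808
v 2.346 2.669 3.596
v 3.532 2.191 1.674
v 3.354 2.387 1.539
v 3.103 2.494 1.423
v 2.818 2.497 1.343
v 2.541 2.396 1.312
v 2.315 2.206 1.335
v 2.173 1.956 1.408
v 2.139 1.683 1.519
v 2.217 1.43 1.653
v 2.394 1.235 1.788
v 2.645 1.127 1.904
v 2.931 1.124 1.984
v 3.208 1.225 2.015
v 3.434 1.415 1.992
v 3.575 1.666 1.92
f 1 38 17
f 38 12 41
f 17 41 6
f 38 41 17
f 1 17 13
f 17 6 18
f 13 18 2
f 17 18 13
f 1 13 22
f 13 2 23
f 22 23 8
f 13 23 22
f 1 22 34
f 22 8 37
f 34 37 11
f 22 37 34
f 1 34 38
f 34 11 42
f 38 42 12
f 34 42 38
f 2 18 29
f 18 6 32
f 29 32 10
f 18 32 29
f 6 41 19
f 41 12 40
f 19 40 5
f 41 40 19
f 12 42 39
f 42 11 35
f 39 35 3
f 42 35 39
f 11 37 36
f 37 8 24
f 36 24 7
f 37 24 36
f 8 23 28
f 23 2 25
f 28 25 9
f 23 25 28
f 4 30 16
f 30 10 31
f 16 31 5
f 30 31 16
f 4 16 14
f 16 5 15
f 14 15 3
f 16 15 14
f 4 14 21
f 14 3 20
f 21 20 7
f 14 20 21
f 4 21 26
f 21 7 27
f 26 27 9
f 21 27 26
f 4 26 30
f 26 9 33
f 30 33 10
f 26 33 30
f 5 31 19
f 31 10 32
f 19 32 6
f 31 32 19
f 3 15 39
f 15 5 40
f 39 40 12
f 15 40 39
f 7 20 36
f 20 3 35
f 36 35 11
f 20 35 36
f 9 27 28
f 27 7 24
f 28 24 8
f 27 24 28
f 10 33 29
f 33 9 25
f 29 25 2
f 33 25 29
f 44 43 46
f 44 46 45
f 46 43 47
f 46 47 45
f 47 43 48
f 47 48 45
f 48 43 49
f 48 49 45
f 49 43 50
f 49 50 45
f 50 43 51
f 50 51 45
f 51 43 52
f 51 52 45
f 52 43 53
f 52 53 45
f 53 43 54
f 53 54 45
f 54 43 55
f 54 55 45
f 55 43 56
f 55 56 45
f 56 43 57
f 56 57 45
f 57 43 58
f 57 58 45
f 58 43 59
f 58 59 45
f 59 43 60
f 59 60 45
f 60 43 44
f 60 44 45



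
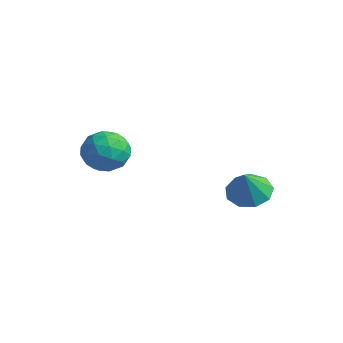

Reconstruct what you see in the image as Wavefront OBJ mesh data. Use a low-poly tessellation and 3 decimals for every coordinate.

v -0.212 -0.548 3.427
v 0.217 -0.002 3.802
v 0.803 -0.858 2.718
v 1.232 -0.312 3.093
v 0.996 -0.959 3.476
v 0.368 -0.768 3.914
v 0.652 -0.092 2.606
v 0.024 0.099 3.044
v 0.75 0.28 3.294
v 0.963 -0.256 3.832
v 0.057 -0.604 2.688
v 0.27 -1.14 3.226
v -0.087 -0.248 3.677
v 1.107 -0.612 2.843
v 0.968 -0.992 3.069
v 1.219 -0.671 3.289
v 0.003 -0.698 3.743
v 0.254 -0.377 3.963
v 0.712 -0.94 3.772
v 0.766 -0.483 2.557
v 1.017 -0.162 2.777
v -0.199 -0.189 3.231
v 0.052 0.132 3.451
v 0.308 0.08 2.748
v 0.479 0.239 3.598
v 1.075 0.057 3.182
v 0.734 0.186 2.895
v 0.366 0.298 3.153
v 0.604 -0.076 3.915
v 1.2 -0.258 3.498
v 1.061 -0.639 3.724
v 0.693 -0.526 3.981
v 0.917 0.089 3.616
v -0.18 -0.602 3.022
v 0.416 -0.784 2.605
v 0.327 -0.334 2.539
v -0.041 -0.221 2.796
v -0.055 -0.917 3.338
v 0.541 -1.099 2.922
v 0.654 -1.158 3.367
v 0.286 -1.046 3.625
v 0.103 -0.949 2.904
v 2.783 3.048 1.557
v 3.383 2.834 1.22
v 3.157 2.572 2.523
v 3.449 3.281 1.415
v 3.205 3.62 1.676
v 2.763 3.69 1.881
v 2.33 3.461 1.935
v 2.11 3.038 1.812
v 2.205 2.62 1.569
v 2.57 2.402 1.321
v 3.035 2.487 1.183
f 1 38 17
f 38 12 41
f 17 41 6
f 38 41 17
f 1 17 13
f 17 6 18
f 13 18 2
f 17 18 13
f 1 13 22
f 13 2 23
f 22 23 8
f 13 23 22
f 1 22 34
f 22 8 37
f 34 37 11
f 22 37 34
f 1 34 38
f 34 11 42
f 38 42 12
f 34 42 38
f 2 18 29
f 18 6 32
f 29 32 10
f 18 32 29
f 6 41 19
f 41 12 40
f 19 40 5
f 41 40 19
f 12 42 39
f 42 11 35
f 39 35 3
f 42 35 39
f 11 37 36
f 37 8 24
f 36 24 7
f 37 24 36
f 8 23 28
f 23 2 25
f 28 25 9
f 23 25 28
f 4 30 16
f 30 10 31
f 16 31 5
f 30 31 16
f 4 16 14
f 16 5 15
f 14 15 3
f 16 15 14
f 4 14 21
f 14 3 20
f 21 20 7
f 14 20 21
f 4 21 26
f 21 7 27
f 26 27 9
f 21 27 26
f 4 26 30
f 26 9 33
f 30 33 10
f 26 33 30
f 5 31 19
f 31 10 32
f 19 32 6
f 31 32 19
f 3 15 39
f 15 5 40
f 39 40 12
f 15 40 39
f 7 20 36
f 20 3 35
f 36 35 11
f 20 35 36
f 9 27 28
f 27 7 24
f 28 24 8
f 27 24 28
f 10 33 29
f 33 9 25
f 29 25 2
f 33 25 29
f 44 43 46
f 44 46 45
f 46 43 47
f 46 47 45
f 47 43 48
f 47 48 45
f 48 43 49
f 48 49 45
f 49 43 50
f 49 50 45
f 50 43 51
f 50 51 45
f 51 43 52
f 51 52 45
f 52 43 53
f 52 53 45
f 53 43 44
f 53 44 45



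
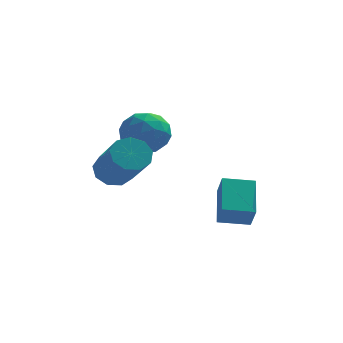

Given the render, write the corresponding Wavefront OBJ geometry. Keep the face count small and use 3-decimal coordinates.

v -1.091 0.862 -2.698
v -0.438 1.21 -2.704
v 0.364 -0.275 -1.388
v -0.289 -0.622 -1.382
v -0.725 1.388 -2.328
v 0.076 -0.096 -1.011
v -1.184 1.321 -2.125
v -0.382 -0.164 -0.808
v -1.599 1.038 -2.19
v -0.797 -0.446 -0.874
v -1.776 0.674 -2.493
v -0.975 -0.811 -1.177
v -1.633 0.397 -2.892
v -0.831 -1.087 -1.576
v -1.236 0.338 -3.201
v -0.434 -1.146 -1.884
v -0.771 0.524 -3.274
v 0.031 -0.96 -1.957
v -0.456 0.869 -3.078
v 0.346 -0.616 -1.761
v 2.715 -1.271 -3.506
v 2.616 0.016 -2.613
v 2.51 -0.724 -4.318
v 2.411 0.563 -3.424
v 3.809 -1.083 -3.656
v 3.71 0.204 -2.762
v 3.604 -0.536 -4.467
v 3.505 0.751 -3.574
v -1.062 2.053 -1.258
v -0.559 2.673 -1.785
v 0.239 1.287 -0.915
v 0.742 1.907 -1.442
v 0.342 2.192 -0.621
v -0.462 2.665 -0.833
v 0.142 1.295 -1.867
v -0.662 1.768 -2.079
v 0.186 2.205 -2.161
v 0.309 2.759 -1.391
v -0.629 1.201 -1.309
v -0.506 1.755 -0.539
v -0.925 2.43 -1.551
v 0.605 1.53 -1.149
v 0.37 1.697 -0.666
v 0.665 2.062 -0.976
v -0.868 2.425 -0.992
v -0.572 2.79 -1.301
v -0.043 2.507 -0.617
v 0.252 1.17 -1.399
v 0.548 1.535 -1.708
v -0.985 1.898 -1.724
v -0.69 2.263 -2.034
v -0.277 1.453 -2.083
v -0.191 2.519 -2.082
v 0.574 2.069 -1.881
v 0.221 1.71 -2.131
v -0.252 1.988 -2.255
v -0.119 2.845 -1.63
v 0.646 2.395 -1.428
v 0.411 2.562 -0.946
v -0.062 2.84 -1.07
v 0.319 2.57 -1.851
v -0.966 1.565 -1.272
v -0.201 1.115 -1.07
v -0.258 1.12 -1.63
v -0.731 1.398 -1.754
v -0.894 1.891 -0.819
v -0.129 1.441 -0.618
v -0.068 1.972 -0.445
v -0.541 2.25 -0.569
v -0.639 1.39 -0.849
f 2 1 5
f 2 5 3
f 3 5 6
f 3 6 4
f 5 1 7
f 5 7 6
f 6 7 8
f 6 8 4
f 7 1 9
f 7 9 8
f 8 9 10
f 8 10 4
f 9 1 11
f 9 11 10
f 10 11 12
f 10 12 4
f 11 1 13
f 11 13 12
f 12 13 14
f 12 14 4
f 13 1 15
f 13 15 14
f 14 15 16
f 14 16 4
f 15 1 17
f 15 17 16
f 16 17 18
f 16 18 4
f 17 1 19
f 17 19 18
f 18 19 20
f 18 20 4
f 19 1 2
f 19 2 20
f 20 2 3
f 20 3 4
f 22 24 21
f 25 22 21
f 21 24 23
f 23 25 21
f 22 28 24
f 26 22 25
f 26 28 22
f 24 28 23
f 27 25 23
f 23 28 27
f 27 26 25
f 28 26 27
f 29 66 45
f 66 40 69
f 45 69 34
f 66 69 45
f 29 45 41
f 45 34 46
f 41 46 30
f 45 46 41
f 29 41 50
f 41 30 51
f 50 51 36
f 41 51 50
f 29 50 62
f 50 36 65
f 62 65 39
f 50 65 62
f 29 62 66
f 62 39 70
f 66 70 40
f 62 70 66
f 30 46 57
f 46 34 60
f 57 60 38
f 46 60 57
f 34 69 47
f 69 40 68
f 47 68 33
f 69 68 47
f 40 70 67
f 70 39 63
f 67 63 31
f 70 63 67
f 39 65 64
f 65 36 52
f 64 52 35
f 65 52 64
f 36 51 56
f 51 30 53
f 56 53 37
f 51 53 56
f 32 58 44
f 58 38 59
f 44 59 33
f 58 59 44
f 32 44 42
f 44 33 43
f 42 43 31
f 44 43 42
f 32 42 49
f 42 31 48
f 49 48 35
f 42 48 49
f 32 49 54
f 49 35 55
f 54 55 37
f 49 55 54
f 32 54 58
f 54 37 61
f 58 61 38
f 54 61 58
f 33 59 47
f 59 38 60
f 47 60 34
f 59 60 47
f 31 43 67
f 43 33 68
f 67 68 40
f 43 68 67
f 35 48 64
f 48 31 63
f 64 63 39
f 48 63 64
f 37 55 56
f 55 35 52
f 56 52 36
f 55 52 56
f 38 61 57
f 61 37 53
f 57 53 30
f 61 53 57



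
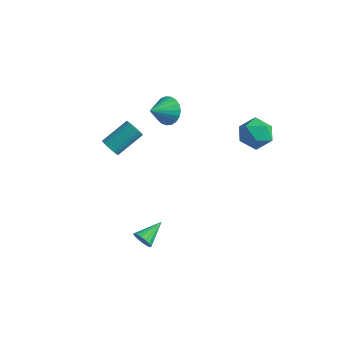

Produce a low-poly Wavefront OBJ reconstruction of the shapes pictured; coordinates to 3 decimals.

v 1.429 3.869 1
v 2.235 4.212 0.437
v 1.465 2.408 0.163
v 2.271 2.751 -0.4
v 2.394 2.544 0.613
v 2.372 3.448 1.13
v 1.328 3.172 -0.53
v 1.306 4.076 -0.013
v 2.172 3.781 -0.509
v 2.831 3.393 0.197
v 0.869 3.227 0.403
v 1.528 2.839 1.109
v -3.77 -1.731 -0.178
v -3.213 -1.954 -0.18
v -2.654 -0.573 0.756
v -3.21 -0.349 0.758
v -3.213 -1.814 -0.387
v -2.654 -0.433 0.549
v -3.31 -1.66 -0.557
v -2.751 -0.278 0.379
v -3.486 -1.518 -0.662
v -2.927 -0.136 0.274
v -3.711 -1.412 -0.683
v -3.152 -0.031 0.253
v -3.947 -1.362 -0.617
v -3.387 0.02 0.319
v -4.151 -1.375 -0.475
v -3.592 0.006 0.461
v -4.29 -1.45 -0.281
v -3.731 -0.069 0.655
v -4.338 -1.574 -0.07
v -3.779 -0.192 0.866
v -4.289 -1.724 0.123
v -3.73 -0.343 1.059
v -4.149 -1.876 0.263
v -3.59 -0.494 1.199
v -3.944 -2.003 0.328
v -3.385 -0.621 1.264
v -3.709 -2.082 0.304
v -3.15 -0.701 1.241
v -3.484 -2.101 0.198
v -2.925 -0.719 1.134
v -3.309 -2.056 0.026
v -2.749 -0.674 0.963
v 0.119 -4.214 -3.663
v 0.427 -4.07 -4.157
v 0.321 -2.846 -3.137
v 0.155 -4.004 -4.224
v -0.125 -3.986 -4.162
v -0.349 -4.021 -3.986
v -0.466 -4.1 -3.736
v -0.449 -4.205 -3.469
v -0.302 -4.312 -3.247
v -0.058 -4.397 -3.12
v 0.226 -4.44 -3.117
v 0.485 -4.431 -3.24
v 0.661 -4.372 -3.46
v 0.712 -4.278 -3.726
v 0.628 -4.168 -3.978
v -2.738 1.868 0.777
v -1.948 1.94 1.202
v -3.022 0.692 1.503
v -2.176 2.134 1.427
v -2.501 2.282 1.54
v -2.866 2.358 1.521
v -3.21 2.349 1.373
v -3.472 2.258 1.122
v -3.607 2.099 0.812
v -3.592 1.899 0.495
v -3.43 1.695 0.227
v -3.147 1.52 0.055
v -2.794 1.405 0.007
v -2.432 1.371 0.092
v -2.122 1.422 0.296
v -1.919 1.55 0.583
v -1.857 1.733 0.904
f 1 12 6
f 1 6 2
f 1 2 8
f 1 8 11
f 1 11 12
f 2 6 10
f 6 12 5
f 12 11 3
f 11 8 7
f 8 2 9
f 4 10 5
f 4 5 3
f 4 3 7
f 4 7 9
f 4 9 10
f 5 10 6
f 3 5 12
f 7 3 11
f 9 7 8
f 10 9 2
f 14 13 17
f 14 17 15
f 15 17 18
f 15 18 16
f 17 13 19
f 17 19 18
f 18 19 20
f 18 20 16
f 19 13 21
f 19 21 20
f 20 21 22
f 20 22 16
f 21 13 23
f 21 23 22
f 22 23 24
f 22 24 16
f 23 13 25
f 23 25 24
f 24 25 26
f 24 26 16
f 25 13 27
f 25 27 26
f 26 27 28
f 26 28 16
f 27 13 29
f 27 29 28
f 28 29 30
f 28 30 16
f 29 13 31
f 29 31 30
f 30 31 32
f 30 32 16
f 31 13 33
f 31 33 32
f 32 33 34
f 32 34 16
f 33 13 35
f 33 35 34
f 34 35 36
f 34 36 16
f 35 13 37
f 35 37 36
f 36 37 38
f 36 38 16
f 37 13 39
f 37 39 38
f 38 39 40
f 38 40 16
f 39 13 41
f 39 41 40
f 40 41 42
f 40 42 16
f 41 13 43
f 41 43 42
f 42 43 44
f 42 44 16
f 43 13 14
f 43 14 44
f 44 14 15
f 44 15 16
f 46 45 48
f 46 48 47
f 48 45 49
f 48 49 47
f 49 45 50
f 49 50 47
f 50 45 51
f 50 51 47
f 51 45 52
f 51 52 47
f 52 45 53
f 52 53 47
f 53 45 54
f 53 54 47
f 54 45 55
f 54 55 47
f 55 45 56
f 55 56 47
f 56 45 57
f 56 57 47
f 57 45 58
f 57 58 47
f 58 45 59
f 58 59 47
f 59 45 46
f 59 46 47
f 61 60 63
f 61 63 62
f 63 60 64
f 63 64 62
f 64 60 65
f 64 65 62
f 65 60 66
f 65 66 62
f 66 60 67
f 66 67 62
f 67 60 68
f 67 68 62
f 68 60 69
f 68 69 62
f 69 60 70
f 69 70 62
f 70 60 71
f 70 71 62
f 71 60 72
f 71 72 62
f 72 60 73
f 72 73 62
f 73 60 74
f 73 74 62
f 74 60 75
f 74 75 62
f 75 60 76
f 75 76 62
f 76 60 61
f 76 61 62



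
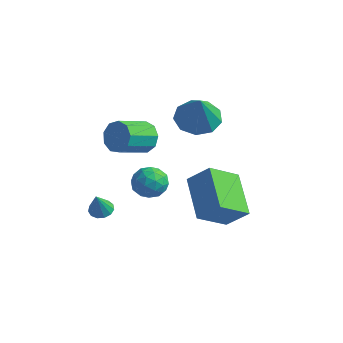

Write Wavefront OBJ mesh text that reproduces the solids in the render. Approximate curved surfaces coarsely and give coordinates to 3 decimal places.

v 0.179 0.583 1.946
v 0.648 -0.128 1.463
v 0.781 -0.043 3.454
v 1.046 0.407 1.526
v 1.039 1.025 1.786
v 0.629 1.436 2.121
v 0.008 1.448 2.374
v -0.533 1.056 2.427
v -0.741 0.442 2.255
v -0.518 -0.105 1.939
v 0.03 -0.331 1.626
v -0.034 -2.448 2.237
v 0.381 -2.765 1.698
v 0.129 -4.089 2.284
v -0.286 -3.772 2.823
v 0.677 -2.644 2.1
v 0.425 -3.968 2.685
v 0.64 -2.431 2.565
v 0.388 -3.755 3.151
v 0.288 -2.226 2.877
v 0.036 -3.55 3.463
v -0.214 -2.125 2.889
v -0.466 -3.449 3.475
v -0.633 -2.175 2.597
v -0.885 -3.499 3.183
v -0.771 -2.352 2.136
v -1.023 -3.677 2.722
v -0.564 -2.575 1.722
v -0.816 -3.899 2.308
v -0.11 -2.738 1.549
v -0.362 -4.062 2.135
v -2.122 -2.682 -2.754
v -1.865 -2.244 -2.601
v -1.978 -3.138 -1.686
v -2.154 -2.197 -2.542
v -2.433 -2.304 -2.551
v -2.613 -2.531 -2.623
v -2.637 -2.806 -2.737
v -2.497 -3.041 -2.857
v -2.239 -3.163 -2.944
v -1.943 -3.131 -2.97
v -1.704 -2.957 -2.928
v -1.598 -2.696 -2.83
v -1.658 -2.43 -2.709
v -1.432 0.205 -1.666
v -0.913 -0.244 -2.134
v -2.447 -0.116 -2.486
v -1.928 -0.565 -2.954
v -2.125 -0.821 -2.188
v -1.497 -0.623 -1.682
v -1.863 0.263 -2.938
v -1.235 0.461 -2.432
v -1.179 -0.208 -2.92
v -1.341 -0.878 -2.457
v -2.019 0.518 -2.163
v -2.181 -0.152 -1.7
v -1.083 0.009 -1.828
v -2.277 -0.369 -2.792
v -2.393 -0.519 -2.342
v -2.088 -0.783 -2.617
v -1.427 -0.214 -1.562
v -1.122 -0.478 -1.837
v -1.834 -0.817 -1.869
v -2.238 0.118 -2.783
v -1.933 -0.146 -3.058
v -1.272 0.423 -2.003
v -0.967 0.159 -2.278
v -1.526 0.457 -2.751
v -0.934 -0.234 -2.565
v -1.531 -0.423 -3.047
v -1.493 0.064 -3.038
v -1.124 0.18 -2.74
v -1.03 -0.628 -2.293
v -1.627 -0.817 -2.775
v -1.742 -0.967 -2.325
v -1.373 -0.851 -2.027
v -1.186 -0.607 -2.755
v -1.733 0.457 -1.845
v -2.33 0.268 -2.327
v -1.987 0.491 -2.593
v -1.618 0.607 -2.295
v -1.829 0.063 -1.573
v -2.426 -0.126 -2.055
v -2.236 -0.54 -1.88
v -1.867 -0.424 -1.582
v -2.174 0.247 -1.865
v 3.005 -1.18 -2.184
v 2.578 -2.485 -1.269
v 1.58 -0.017 -1.192
v 1.153 -1.322 -0.276
v 3.867 -0.858 -1.324
v 3.44 -2.163 -0.408
v 2.442 0.305 -0.331
v 2.015 -1 0.584
f 2 1 4
f 2 4 3
f 4 1 5
f 4 5 3
f 5 1 6
f 5 6 3
f 6 1 7
f 6 7 3
f 7 1 8
f 7 8 3
f 8 1 9
f 8 9 3
f 9 1 10
f 9 10 3
f 10 1 11
f 10 11 3
f 11 1 2
f 11 2 3
f 13 12 16
f 13 16 14
f 14 16 17
f 14 17 15
f 16 12 18
f 16 18 17
f 17 18 19
f 17 19 15
f 18 12 20
f 18 20 19
f 19 20 21
f 19 21 15
f 20 12 22
f 20 22 21
f 21 22 23
f 21 23 15
f 22 12 24
f 22 24 23
f 23 24 25
f 23 25 15
f 24 12 26
f 24 26 25
f 25 26 27
f 25 27 15
f 26 12 28
f 26 28 27
f 27 28 29
f 27 29 15
f 28 12 30
f 28 30 29
f 29 30 31
f 29 31 15
f 30 12 13
f 30 13 31
f 31 13 14
f 31 14 15
f 33 32 35
f 33 35 34
f 35 32 36
f 35 36 34
f 36 32 37
f 36 37 34
f 37 32 38
f 37 38 34
f 38 32 39
f 38 39 34
f 39 32 40
f 39 40 34
f 40 32 41
f 40 41 34
f 41 32 42
f 41 42 34
f 42 32 43
f 42 43 34
f 43 32 44
f 43 44 34
f 44 32 33
f 44 33 34
f 45 82 61
f 82 56 85
f 61 85 50
f 82 85 61
f 45 61 57
f 61 50 62
f 57 62 46
f 61 62 57
f 45 57 66
f 57 46 67
f 66 67 52
f 57 67 66
f 45 66 78
f 66 52 81
f 78 81 55
f 66 81 78
f 45 78 82
f 78 55 86
f 82 86 56
f 78 86 82
f 46 62 73
f 62 50 76
f 73 76 54
f 62 76 73
f 50 85 63
f 85 56 84
f 63 84 49
f 85 84 63
f 56 86 83
f 86 55 79
f 83 79 47
f 86 79 83
f 55 81 80
f 81 52 68
f 80 68 51
f 81 68 80
f 52 67 72
f 67 46 69
f 72 69 53
f 67 69 72
f 48 74 60
f 74 54 75
f 60 75 49
f 74 75 60
f 48 60 58
f 60 49 59
f 58 59 47
f 60 59 58
f 48 58 65
f 58 47 64
f 65 64 51
f 58 64 65
f 48 65 70
f 65 51 71
f 70 71 53
f 65 71 70
f 48 70 74
f 70 53 77
f 74 77 54
f 70 77 74
f 49 75 63
f 75 54 76
f 63 76 50
f 75 76 63
f 47 59 83
f 59 49 84
f 83 84 56
f 59 84 83
f 51 64 80
f 64 47 79
f 80 79 55
f 64 79 80
f 53 71 72
f 71 51 68
f 72 68 52
f 71 68 72
f 54 77 73
f 77 53 69
f 73 69 46
f 77 69 73
f 88 90 87
f 91 88 87
f 87 90 89
f 89 91 87
f 88 94 90
f 92 88 91
f 92 94 88
f 90 94 89
f 93 91 89
f 89 94 93
f 93 92 91
f 94 92 93



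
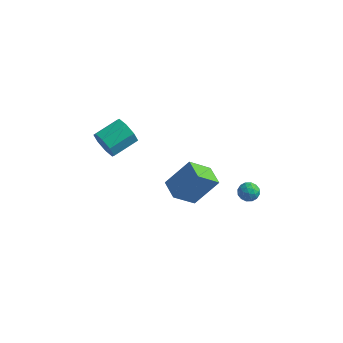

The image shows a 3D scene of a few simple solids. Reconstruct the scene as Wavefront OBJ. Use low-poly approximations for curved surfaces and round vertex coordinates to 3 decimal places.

v 3.814 3.454 0.649
v 4.466 3.223 0.593
v 3.434 2.477 0.247
v 4.086 2.246 0.191
v 3.805 2.344 0.818
v 4.04 2.948 1.066
v 3.86 2.752 -0.226
v 4.095 3.356 0.022
v 4.495 2.789 0.052
v 4.46 2.537 0.698
v 3.44 3.163 0.142
v 3.405 2.911 0.788
v 4.173 3.424 0.656
v 3.727 2.276 0.184
v 3.561 2.333 0.552
v 3.945 2.198 0.52
v 3.923 3.263 0.934
v 4.306 3.127 0.902
v 3.917 2.61 1.034
v 3.594 2.573 -0.062
v 3.977 2.437 -0.094
v 3.955 3.502 0.32
v 4.339 3.367 0.288
v 3.983 3.09 -0.194
v 4.573 3.034 0.306
v 4.35 2.459 0.07
v 4.217 2.757 -0.176
v 4.355 3.112 -0.03
v 4.553 2.886 0.685
v 4.33 2.311 0.449
v 4.165 2.369 0.817
v 4.303 2.724 0.963
v 4.57 2.631 0.367
v 3.57 3.389 0.391
v 3.347 2.814 0.155
v 3.597 2.976 -0.123
v 3.735 3.331 0.023
v 3.55 3.241 0.77
v 3.327 2.666 0.534
v 3.545 2.588 0.87
v 3.683 2.943 1.016
v 3.33 3.069 0.473
v 0.072 0.887 0.033
v 1.187 1.853 1.652
v -0.905 1.827 0.145
v 0.21 2.793 1.764
v 0.95 1.947 -1.204
v 2.065 2.913 0.415
v -0.027 2.887 -1.092
v 1.088 3.853 0.527
v -4.249 0.699 3.384
v -3.709 0.674 2.556
v -2.89 2.116 3.047
v -3.431 2.141 3.876
v -4.351 1.067 2.471
v -3.532 2.51 2.962
v -4.933 1.245 2.922
v -4.114 2.687 3.413
v -5.116 1.102 3.643
v -4.297 2.545 4.134
v -4.79 0.724 4.213
v -3.971 2.166 4.704
v -4.148 0.33 4.298
v -3.329 1.773 4.789
v -3.566 0.153 3.847
v -2.747 1.595 4.338
v -3.383 0.295 3.126
v -2.564 1.738 3.617
f 1 38 17
f 38 12 41
f 17 41 6
f 38 41 17
f 1 17 13
f 17 6 18
f 13 18 2
f 17 18 13
f 1 13 22
f 13 2 23
f 22 23 8
f 13 23 22
f 1 22 34
f 22 8 37
f 34 37 11
f 22 37 34
f 1 34 38
f 34 11 42
f 38 42 12
f 34 42 38
f 2 18 29
f 18 6 32
f 29 32 10
f 18 32 29
f 6 41 19
f 41 12 40
f 19 40 5
f 41 40 19
f 12 42 39
f 42 11 35
f 39 35 3
f 42 35 39
f 11 37 36
f 37 8 24
f 36 24 7
f 37 24 36
f 8 23 28
f 23 2 25
f 28 25 9
f 23 25 28
f 4 30 16
f 30 10 31
f 16 31 5
f 30 31 16
f 4 16 14
f 16 5 15
f 14 15 3
f 16 15 14
f 4 14 21
f 14 3 20
f 21 20 7
f 14 20 21
f 4 21 26
f 21 7 27
f 26 27 9
f 21 27 26
f 4 26 30
f 26 9 33
f 30 33 10
f 26 33 30
f 5 31 19
f 31 10 32
f 19 32 6
f 31 32 19
f 3 15 39
f 15 5 40
f 39 40 12
f 15 40 39
f 7 20 36
f 20 3 35
f 36 35 11
f 20 35 36
f 9 27 28
f 27 7 24
f 28 24 8
f 27 24 28
f 10 33 29
f 33 9 25
f 29 25 2
f 33 25 29
f 44 46 43
f 47 44 43
f 43 46 45
f 45 47 43
f 44 50 46
f 48 44 47
f 48 50 44
f 46 50 45
f 49 47 45
f 45 50 49
f 49 48 47
f 50 48 49
f 52 51 55
f 52 55 53
f 53 55 56
f 53 56 54
f 55 51 57
f 55 57 56
f 56 57 58
f 56 58 54
f 57 51 59
f 57 59 58
f 58 59 60
f 58 60 54
f 59 51 61
f 59 61 60
f 60 61 62
f 60 62 54
f 61 51 63
f 61 63 62
f 62 63 64
f 62 64 54
f 63 51 65
f 63 65 64
f 64 65 66
f 64 66 54
f 65 51 67
f 65 67 66
f 66 67 68
f 66 68 54
f 67 51 52
f 67 52 68
f 68 52 53
f 68 53 54



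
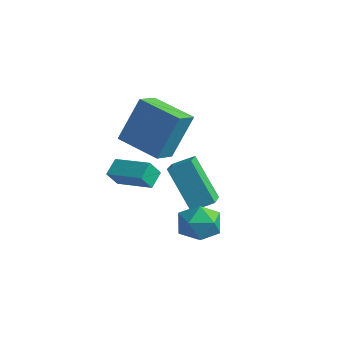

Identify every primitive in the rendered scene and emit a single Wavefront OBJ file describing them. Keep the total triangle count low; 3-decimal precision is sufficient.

v -0.672 -4.21 -3.115
v -0.727 -4.699 -2.422
v -0.89 -3.556 -2.671
v -0.946 -4.045 -1.978
v 0.886 -3.915 -2.782
v 0.83 -4.404 -2.089
v 0.667 -3.261 -2.338
v 0.612 -3.75 -1.645
v 2.086 -3.101 -3.851
v 0.893 -3.167 -2.099
v 1.199 -2.002 -4.413
v 0.006 -2.068 -2.662
v 2.654 -2.432 -3.438
v 1.461 -2.498 -1.687
v 1.767 -1.333 -4.001
v 0.574 -1.399 -2.249
v -1.747 -3.19 -1.546
v -1.429 -2.35 0.386
v -1.991 -2.192 -1.939
v -1.673 -1.352 -0.008
v 0.093 -2.908 -1.972
v 0.411 -2.068 -0.041
v -0.151 -1.91 -2.366
v 0.167 -1.07 -0.434
v 3.162 -3.213 -3.922
v 3.657 -3.21 -3.153
v 3.083 -4.69 -3.867
v 3.578 -4.687 -3.098
v 2.725 -4.359 -3.093
v 2.773 -3.446 -3.128
v 3.967 -4.454 -3.892
v 4.015 -3.541 -3.927
v 4.154 -3.978 -3.135
v 3.387 -3.918 -2.641
v 3.353 -3.982 -4.379
v 2.586 -3.922 -3.885
f 2 4 1
f 5 2 1
f 1 4 3
f 3 5 1
f 2 8 4
f 6 2 5
f 6 8 2
f 4 8 3
f 7 5 3
f 3 8 7
f 7 6 5
f 8 6 7
f 10 12 9
f 13 10 9
f 9 12 11
f 11 13 9
f 10 16 12
f 14 10 13
f 14 16 10
f 12 16 11
f 15 13 11
f 11 16 15
f 15 14 13
f 16 14 15
f 18 20 17
f 21 18 17
f 17 20 19
f 19 21 17
f 18 24 20
f 22 18 21
f 22 24 18
f 20 24 19
f 23 21 19
f 19 24 23
f 23 22 21
f 24 22 23
f 25 36 30
f 25 30 26
f 25 26 32
f 25 32 35
f 25 35 36
f 26 30 34
f 30 36 29
f 36 35 27
f 35 32 31
f 32 26 33
f 28 34 29
f 28 29 27
f 28 27 31
f 28 31 33
f 28 33 34
f 29 34 30
f 27 29 36
f 31 27 35
f 33 31 32
f 34 33 26



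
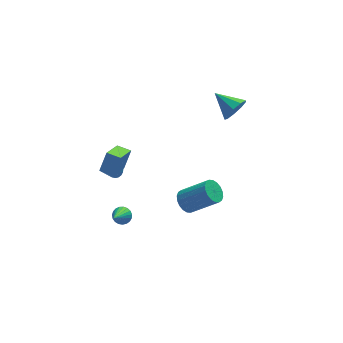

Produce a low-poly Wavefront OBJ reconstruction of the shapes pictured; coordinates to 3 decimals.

v -3.477 0.311 -4.563
v -3.129 -0.139 -4.754
v -4.223 -0.771 -3.377
v -2.989 -0.038 -4.574
v -2.933 0.123 -4.392
v -2.972 0.317 -4.239
v -3.097 0.51 -4.143
v -3.289 0.668 -4.119
v -3.513 0.764 -4.172
v -3.73 0.782 -4.292
v -3.904 0.719 -4.46
v -4.004 0.585 -4.645
v -4.013 0.403 -4.816
v -3.929 0.206 -4.943
v -3.767 0.027 -5.005
v -3.554 -0.104 -4.99
v -3.329 -0.162 -4.901
v 3.938 2.6 1.443
v 4.578 2.745 2.073
v 3.042 3.88 2.057
v 4.703 3.078 1.562
v 4.47 3.187 0.995
v 3.988 3.021 0.638
v 3.483 2.658 0.657
v 3.191 2.267 1.044
v 3.249 2.033 1.618
v 3.629 2.063 2.109
v 4.154 2.345 2.289
v -2.977 4.206 -4.18
v -2.6 3.672 -4.09
v -4.023 3.594 -3.44
v -2.537 3.813 -3.884
v -2.541 4.014 -3.723
v -2.612 4.244 -3.632
v -2.737 4.469 -3.624
v -2.9 4.653 -3.701
v -3.074 4.77 -3.85
v -3.233 4.8 -4.05
v -3.354 4.741 -4.27
v -3.417 4.599 -4.476
v -3.413 4.398 -4.637
v -3.342 4.168 -4.728
v -3.217 3.944 -4.736
v -3.054 3.759 -4.659
v -2.88 3.643 -4.509
v -2.721 3.612 -4.309
v -4.025 0.554 0.622
v -4.934 -0.779 1.586
v -3.497 0.98 1.708
v -4.407 -0.353 2.672
v -3.353 0.013 0.508
v -4.263 -1.32 1.472
v -2.826 0.439 1.594
v -3.735 -0.894 2.558
v -0.232 -1.787 -1.731
v 0.286 -1.282 -2.025
v 1.729 -1.969 -0.662
v 1.212 -2.473 -0.369
v 0.134 -1.099 -1.772
v 1.577 -1.785 -0.41
v -0.09 -1.052 -1.511
v 1.353 -1.738 -0.149
v -0.342 -1.151 -1.294
v 1.101 -1.837 0.069
v -0.572 -1.375 -1.163
v 0.871 -2.062 0.199
v -0.735 -1.681 -1.145
v 0.708 -2.368 0.218
v -0.798 -2.008 -1.243
v 0.645 -2.695 0.12
v -0.749 -2.291 -1.438
v 0.694 -2.978 -0.075
v -0.597 -2.475 -1.69
v 0.846 -3.161 -0.328
v -0.373 -2.522 -1.951
v 1.07 -3.208 -0.589
v -0.121 -2.423 -2.169
v 1.322 -3.109 -0.806
v 0.109 -2.198 -2.299
v 1.552 -2.885 -0.937
v 0.272 -1.892 -2.318
v 1.715 -2.579 -0.955
v 0.335 -1.565 -2.22
v 1.778 -2.252 -0.857
f 2 1 4
f 2 4 3
f 4 1 5
f 4 5 3
f 5 1 6
f 5 6 3
f 6 1 7
f 6 7 3
f 7 1 8
f 7 8 3
f 8 1 9
f 8 9 3
f 9 1 10
f 9 10 3
f 10 1 11
f 10 11 3
f 11 1 12
f 11 12 3
f 12 1 13
f 12 13 3
f 13 1 14
f 13 14 3
f 14 1 15
f 14 15 3
f 15 1 16
f 15 16 3
f 16 1 17
f 16 17 3
f 17 1 2
f 17 2 3
f 19 18 21
f 19 21 20
f 21 18 22
f 21 22 20
f 22 18 23
f 22 23 20
f 23 18 24
f 23 24 20
f 24 18 25
f 24 25 20
f 25 18 26
f 25 26 20
f 26 18 27
f 26 27 20
f 27 18 28
f 27 28 20
f 28 18 19
f 28 19 20
f 30 29 32
f 30 32 31
f 32 29 33
f 32 33 31
f 33 29 34
f 33 34 31
f 34 29 35
f 34 35 31
f 35 29 36
f 35 36 31
f 36 29 37
f 36 37 31
f 37 29 38
f 37 38 31
f 38 29 39
f 38 39 31
f 39 29 40
f 39 40 31
f 40 29 41
f 40 41 31
f 41 29 42
f 41 42 31
f 42 29 43
f 42 43 31
f 43 29 44
f 43 44 31
f 44 29 45
f 44 45 31
f 45 29 46
f 45 46 31
f 46 29 30
f 46 30 31
f 48 50 47
f 51 48 47
f 47 50 49
f 49 51 47
f 48 54 50
f 52 48 51
f 52 54 48
f 50 54 49
f 53 51 49
f 49 54 53
f 53 52 51
f 54 52 53
f 56 55 59
f 56 59 57
f 57 59 60
f 57 60 58
f 59 55 61
f 59 61 60
f 60 61 62
f 60 62 58
f 61 55 63
f 61 63 62
f 62 63 64
f 62 64 58
f 63 55 65
f 63 65 64
f 64 65 66
f 64 66 58
f 65 55 67
f 65 67 66
f 66 67 68
f 66 68 58
f 67 55 69
f 67 69 68
f 68 69 70
f 68 70 58
f 69 55 71
f 69 71 70
f 70 71 72
f 70 72 58
f 71 55 73
f 71 73 72
f 72 73 74
f 72 74 58
f 73 55 75
f 73 75 74
f 74 75 76
f 74 76 58
f 75 55 77
f 75 77 76
f 76 77 78
f 76 78 58
f 77 55 79
f 77 79 78
f 78 79 80
f 78 80 58
f 79 55 81
f 79 81 80
f 80 81 82
f 80 82 58
f 81 55 83
f 81 83 82
f 82 83 84
f 82 84 58
f 83 55 56
f 83 56 84
f 84 56 57
f 84 57 58

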